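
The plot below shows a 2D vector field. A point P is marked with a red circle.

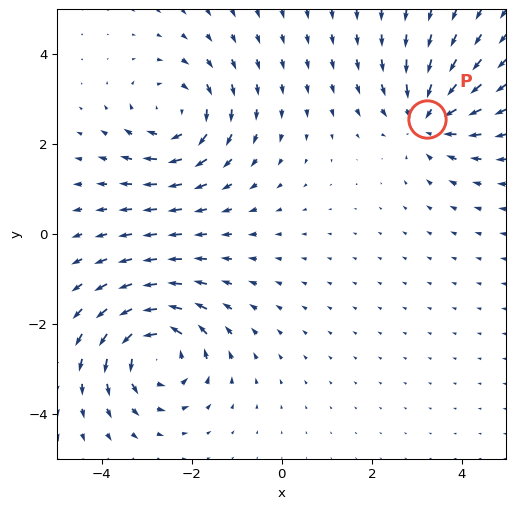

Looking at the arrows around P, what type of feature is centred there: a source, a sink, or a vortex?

At P (3.2, 2.6) the arrows converge inward. Divergence about -4, curl ≈0 — negative divergence with near-zero curl is a sink.

sink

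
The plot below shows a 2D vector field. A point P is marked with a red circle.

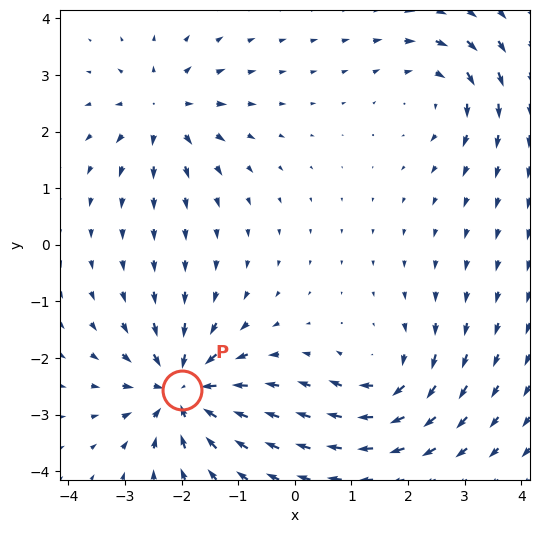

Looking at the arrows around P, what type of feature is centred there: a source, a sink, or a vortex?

At P (-2.0, -2.6) the arrows converge inward. Divergence about -6, curl ≈0 — negative divergence with near-zero curl is a sink.

sink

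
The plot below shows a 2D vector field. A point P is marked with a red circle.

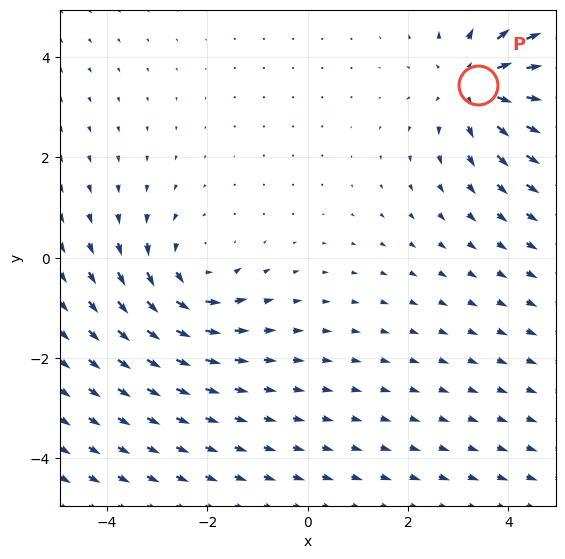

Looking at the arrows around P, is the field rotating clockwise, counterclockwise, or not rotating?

Near P at (3.4, 3.5) the arrows show no circulation. The curl there is ≈0.

not rotating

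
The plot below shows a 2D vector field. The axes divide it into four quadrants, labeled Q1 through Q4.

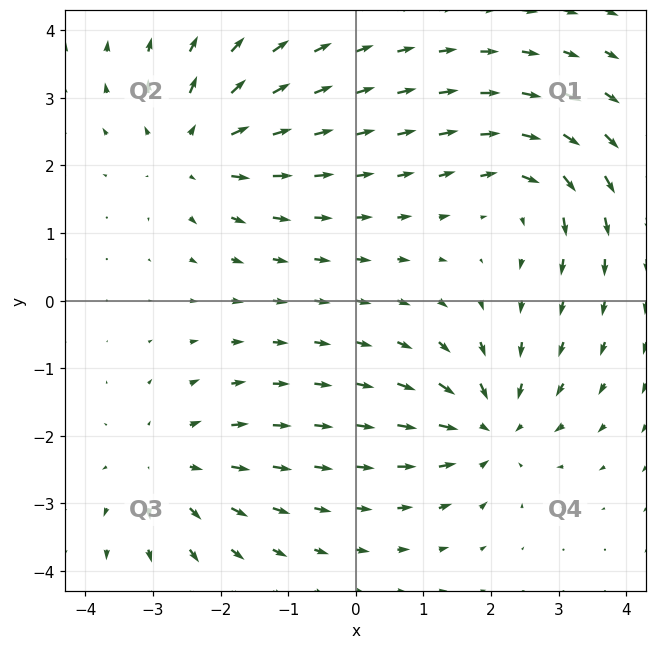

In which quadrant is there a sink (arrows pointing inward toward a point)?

The sink sits at approximately (2.0, -1.9), which lies in quadrant Q4. The divergence there is about -5, negative as expected for a sink.

Q4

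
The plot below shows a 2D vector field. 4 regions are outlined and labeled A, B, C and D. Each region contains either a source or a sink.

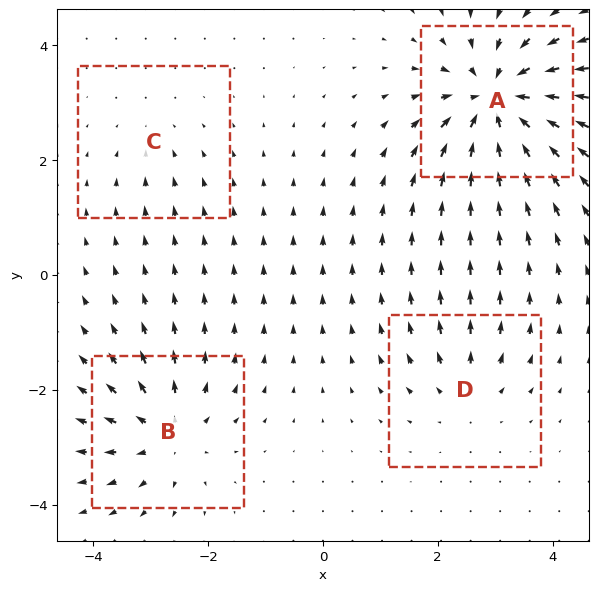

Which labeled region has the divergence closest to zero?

Divergence at each region's feature centre — A: about -8, B: about +5, C: about -2, D: about +4. Region C is closest to zero.

C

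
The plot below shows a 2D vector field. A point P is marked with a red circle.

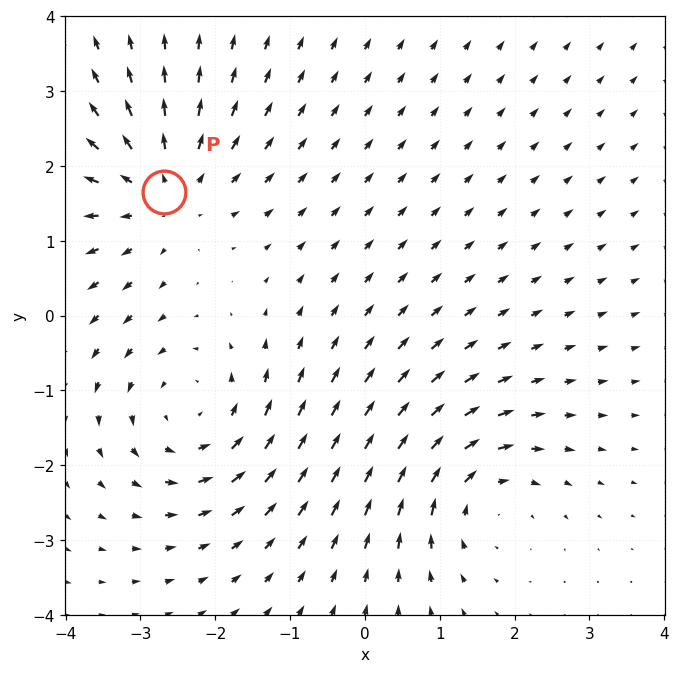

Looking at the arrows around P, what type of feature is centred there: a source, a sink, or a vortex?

At P (-2.7, 1.6) the arrows spread outward. Divergence about +4, curl ≈0 — positive divergence with near-zero curl is a source.

source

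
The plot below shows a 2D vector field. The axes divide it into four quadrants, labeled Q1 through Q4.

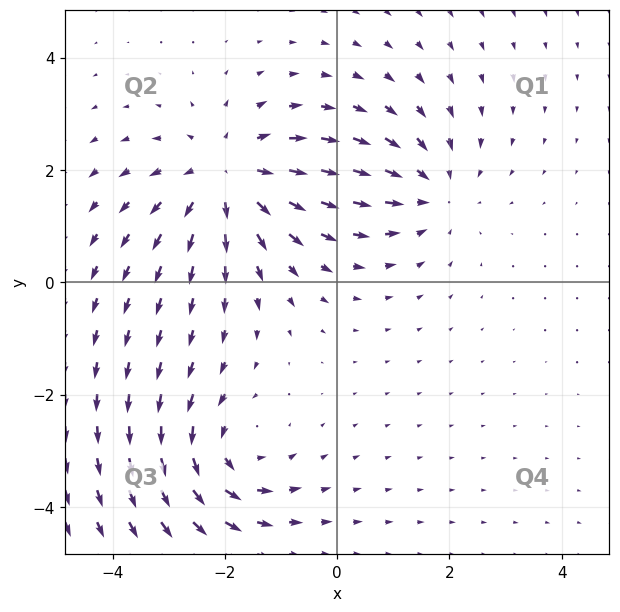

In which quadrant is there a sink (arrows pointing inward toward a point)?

Q1

The sink sits at approximately (1.7, 1.6), which lies in quadrant Q1. The divergence there is about -3, negative as expected for a sink.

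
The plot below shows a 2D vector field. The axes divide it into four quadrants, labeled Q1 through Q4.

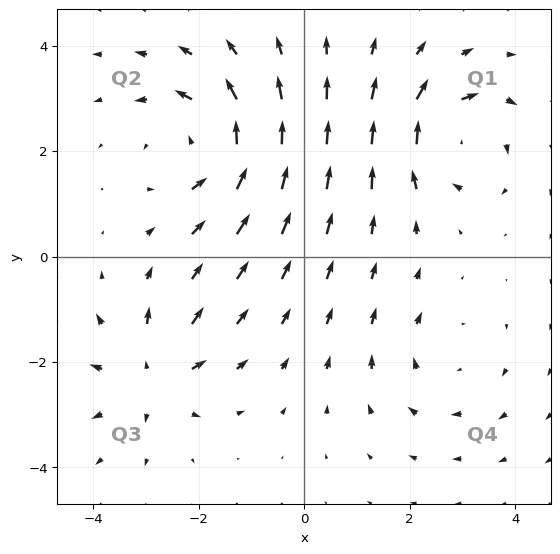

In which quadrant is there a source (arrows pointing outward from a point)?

The source sits at approximately (-2.9, -2.3), which lies in quadrant Q3. The divergence there is about +4, positive as expected for a source.

Q3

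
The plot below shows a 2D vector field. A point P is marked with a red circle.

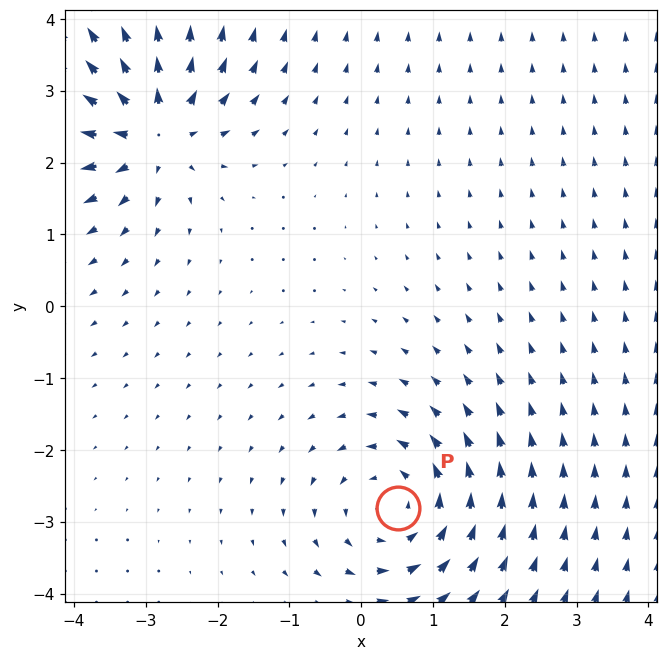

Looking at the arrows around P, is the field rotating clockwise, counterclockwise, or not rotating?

Near P at (0.5, -2.8) the arrows circulate counterclockwise. The curl (z-component) there is about +4; positive curl means counterclockwise rotation.

counterclockwise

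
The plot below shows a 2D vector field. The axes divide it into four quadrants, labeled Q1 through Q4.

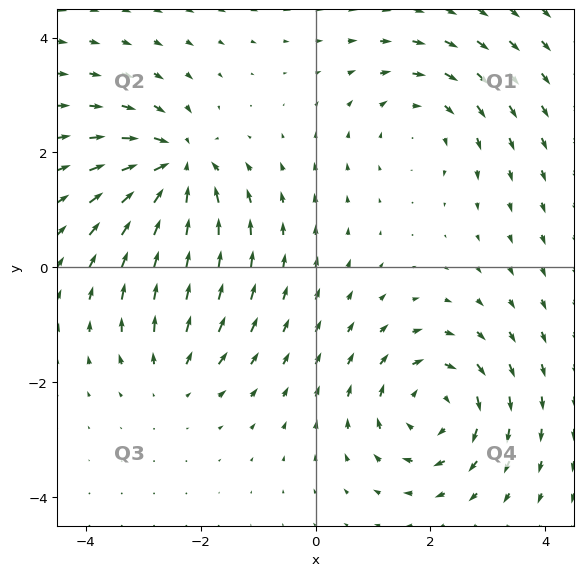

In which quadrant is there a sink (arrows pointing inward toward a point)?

The sink sits at approximately (-2.4, 1.7), which lies in quadrant Q2. The divergence there is about -7, negative as expected for a sink.

Q2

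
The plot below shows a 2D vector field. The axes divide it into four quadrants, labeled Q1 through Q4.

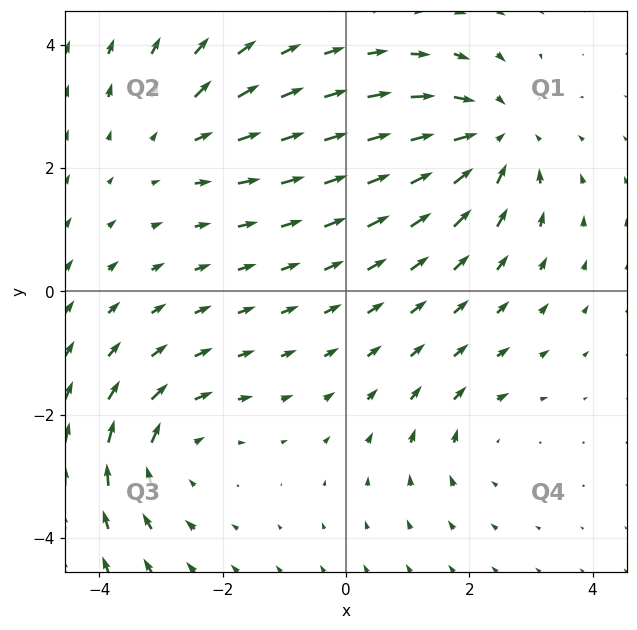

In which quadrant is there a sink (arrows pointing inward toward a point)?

The sink sits at approximately (2.4, 2.5), which lies in quadrant Q1. The divergence there is about -4, negative as expected for a sink.

Q1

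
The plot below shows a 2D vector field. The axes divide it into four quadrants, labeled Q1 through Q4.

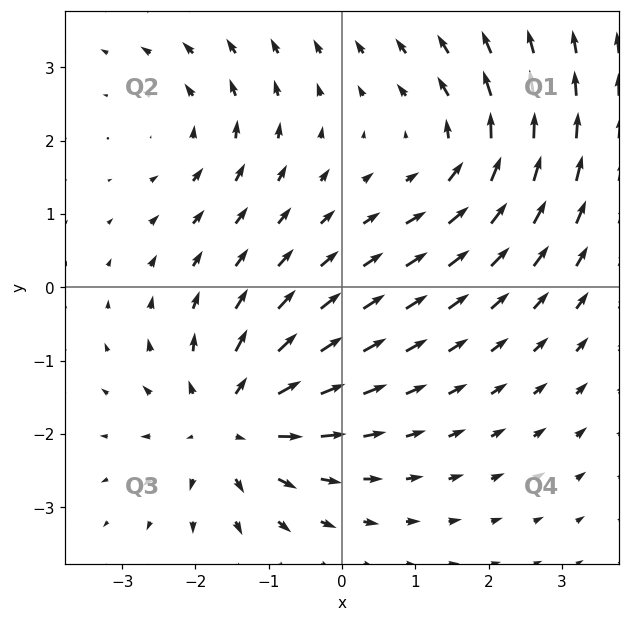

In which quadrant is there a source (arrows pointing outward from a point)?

The source sits at approximately (-1.5, -1.8), which lies in quadrant Q3. The divergence there is about +5, positive as expected for a source.

Q3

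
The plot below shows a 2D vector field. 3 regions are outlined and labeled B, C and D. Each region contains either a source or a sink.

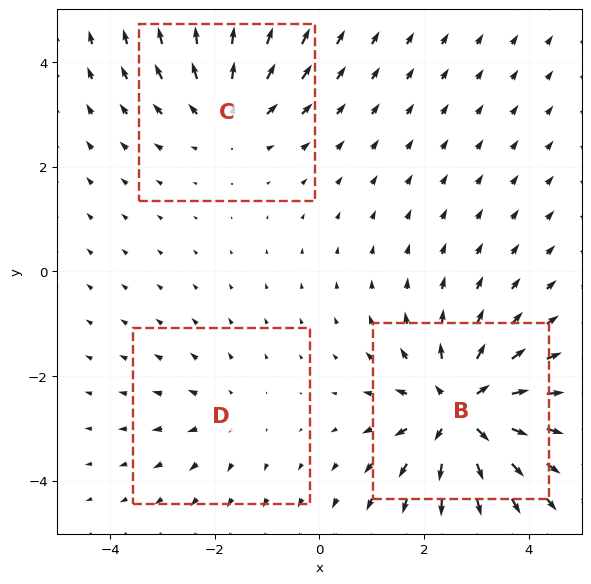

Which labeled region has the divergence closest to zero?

D

Divergence at each region's feature centre — B: about +6, C: about +3, D: about +2. Region D is closest to zero.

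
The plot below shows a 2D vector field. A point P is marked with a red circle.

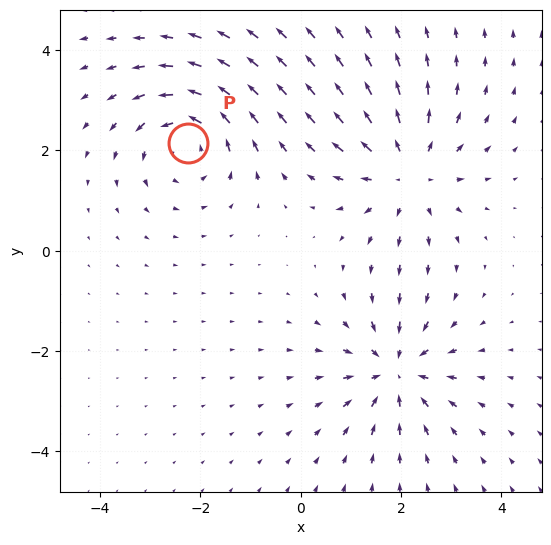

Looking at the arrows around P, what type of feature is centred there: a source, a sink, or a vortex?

At P (-2.2, 2.2) the arrows circulate counterclockwise. Divergence ≈0, curl about +5 — near-zero divergence with nonzero curl is a vortex.

vortex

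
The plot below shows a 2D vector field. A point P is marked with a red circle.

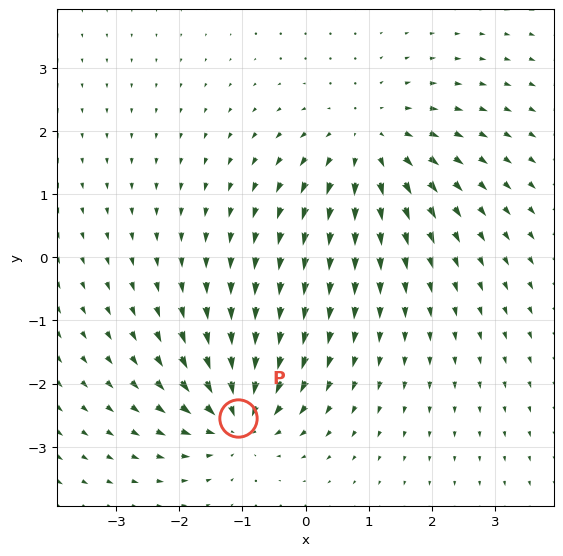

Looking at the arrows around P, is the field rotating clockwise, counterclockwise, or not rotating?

Near P at (-1.1, -2.5) the arrows show no circulation. The curl there is ≈0.

not rotating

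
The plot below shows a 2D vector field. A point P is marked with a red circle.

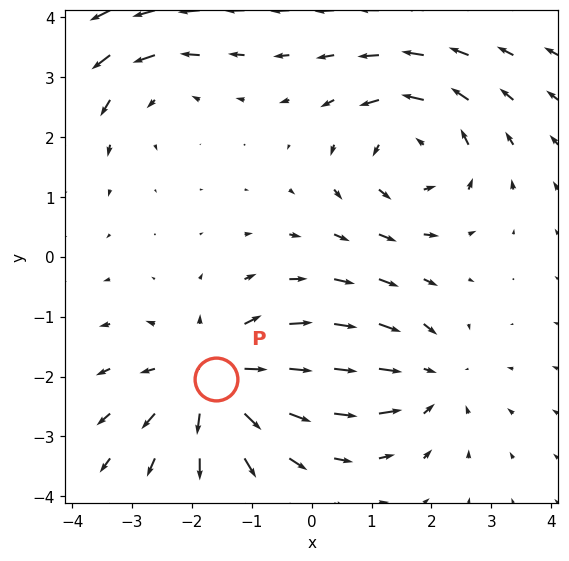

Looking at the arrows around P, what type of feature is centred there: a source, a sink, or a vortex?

At P (-1.6, -2.0) the arrows spread outward. Divergence about +5, curl ≈0 — positive divergence with near-zero curl is a source.

source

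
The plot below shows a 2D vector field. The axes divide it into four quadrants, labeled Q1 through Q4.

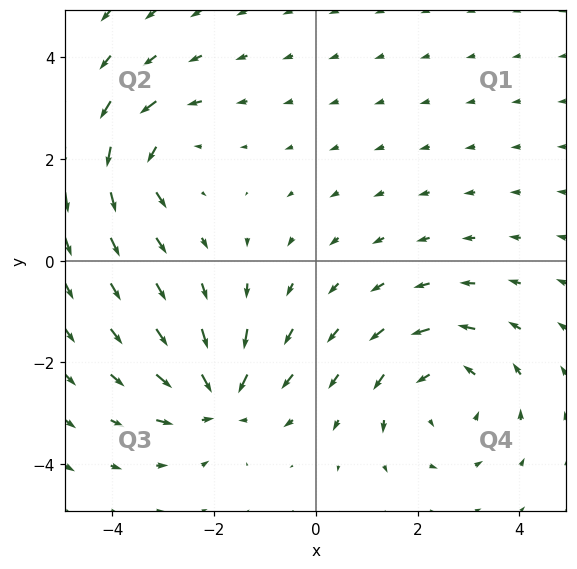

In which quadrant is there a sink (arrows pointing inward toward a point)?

Q3

The sink sits at approximately (-1.9, -2.7), which lies in quadrant Q3. The divergence there is about -6, negative as expected for a sink.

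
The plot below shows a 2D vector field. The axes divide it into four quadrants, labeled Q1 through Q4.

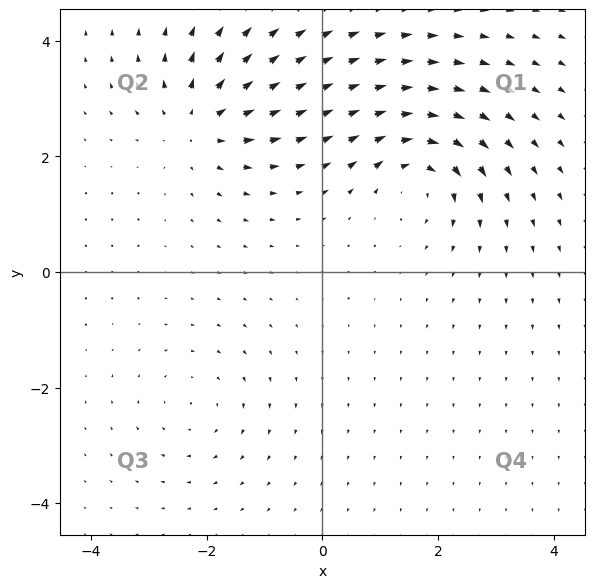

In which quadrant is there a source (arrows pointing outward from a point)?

The source sits at approximately (-2.1, 2.6), which lies in quadrant Q2. The divergence there is about +5, positive as expected for a source.

Q2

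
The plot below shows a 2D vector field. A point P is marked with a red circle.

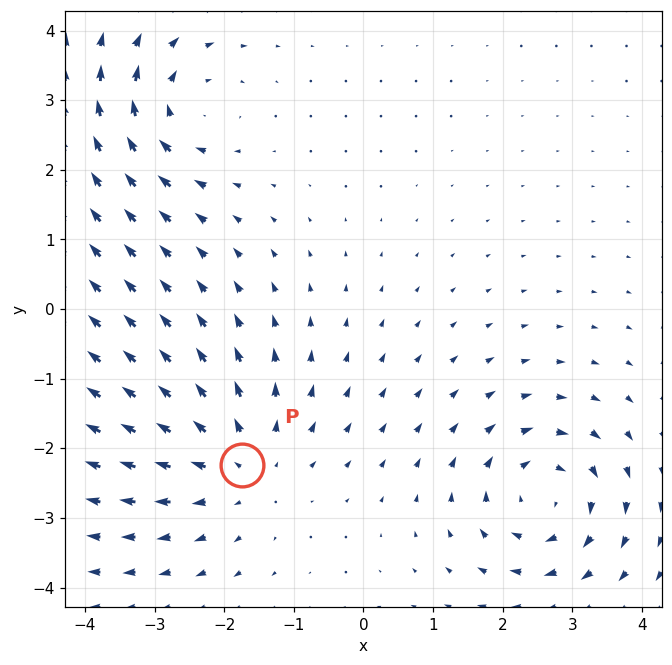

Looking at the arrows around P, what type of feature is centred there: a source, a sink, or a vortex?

At P (-1.7, -2.2) the arrows spread outward. Divergence about +4, curl ≈0 — positive divergence with near-zero curl is a source.

source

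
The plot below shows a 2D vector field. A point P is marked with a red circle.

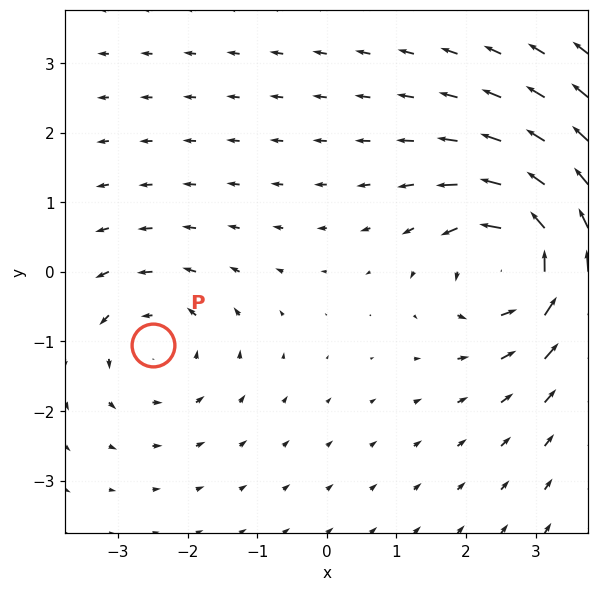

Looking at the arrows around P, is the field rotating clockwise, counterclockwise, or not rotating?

Near P at (-2.5, -1.1) the arrows circulate counterclockwise. The curl (z-component) there is about +3; positive curl means counterclockwise rotation.

counterclockwise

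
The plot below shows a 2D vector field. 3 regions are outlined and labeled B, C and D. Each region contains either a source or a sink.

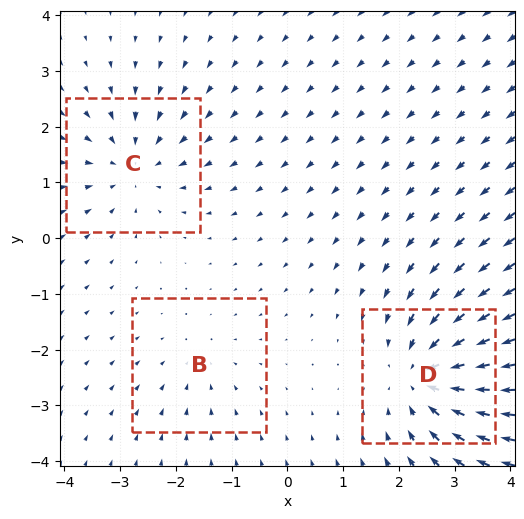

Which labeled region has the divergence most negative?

Divergence at each region's feature centre — B: about -2, C: about -3, D: about -5. Region D is most negative.

D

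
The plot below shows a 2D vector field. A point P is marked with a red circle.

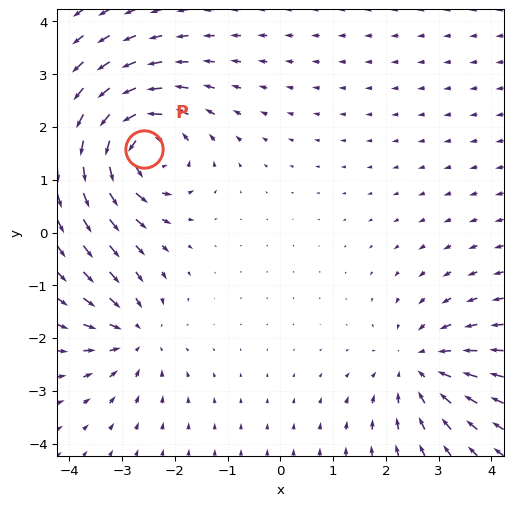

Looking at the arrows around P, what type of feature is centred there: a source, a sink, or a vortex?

vortex

At P (-2.6, 1.6) the arrows circulate counterclockwise. Divergence ≈0, curl about +6 — near-zero divergence with nonzero curl is a vortex.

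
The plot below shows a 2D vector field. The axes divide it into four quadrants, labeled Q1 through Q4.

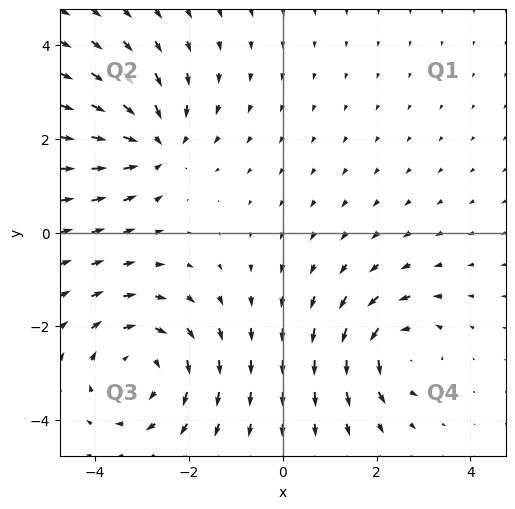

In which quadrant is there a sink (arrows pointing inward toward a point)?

Q2

The sink sits at approximately (-2.7, 1.9), which lies in quadrant Q2. The divergence there is about -3, negative as expected for a sink.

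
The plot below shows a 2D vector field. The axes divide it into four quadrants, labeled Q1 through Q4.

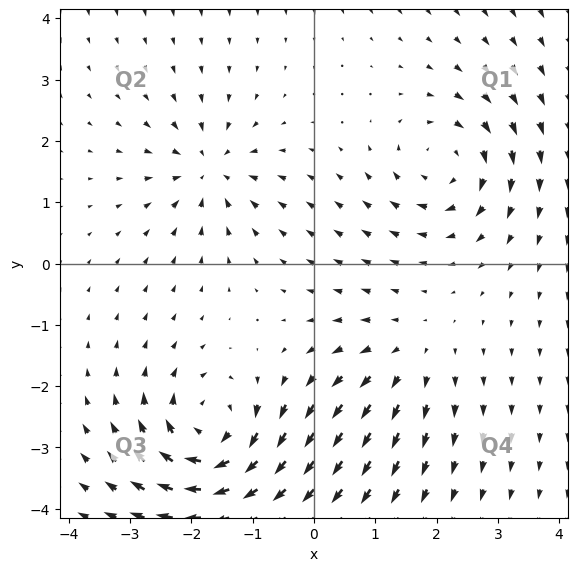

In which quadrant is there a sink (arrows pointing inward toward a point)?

Q2

The sink sits at approximately (-1.7, 1.5), which lies in quadrant Q2. The divergence there is about -4, negative as expected for a sink.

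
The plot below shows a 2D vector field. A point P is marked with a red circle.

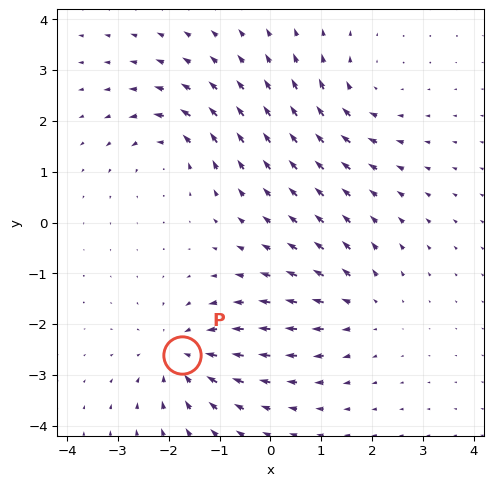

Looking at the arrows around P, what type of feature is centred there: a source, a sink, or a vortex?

At P (-1.7, -2.6) the arrows converge inward. Divergence about -5, curl ≈0 — negative divergence with near-zero curl is a sink.

sink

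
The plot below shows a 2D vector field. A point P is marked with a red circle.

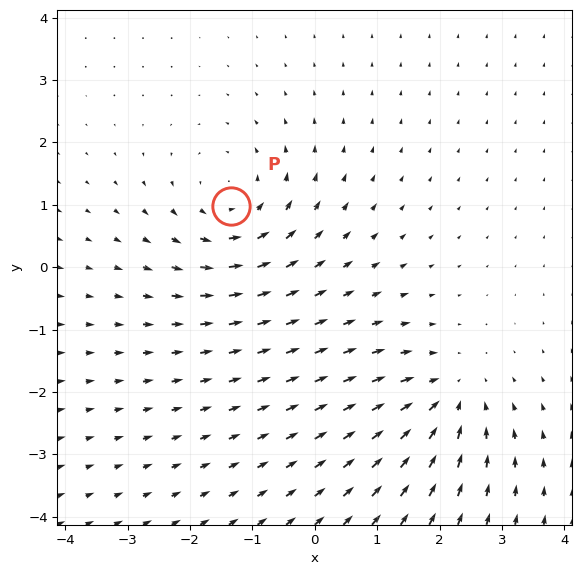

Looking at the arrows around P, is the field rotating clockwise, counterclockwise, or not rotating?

Near P at (-1.3, 1.0) the arrows circulate counterclockwise. The curl (z-component) there is about +3; positive curl means counterclockwise rotation.

counterclockwise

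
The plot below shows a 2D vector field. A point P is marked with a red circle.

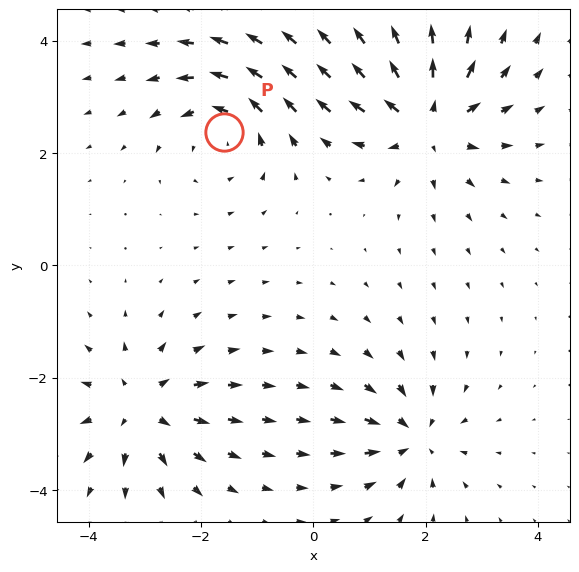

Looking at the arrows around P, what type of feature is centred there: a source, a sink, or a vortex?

At P (-1.6, 2.4) the arrows circulate counterclockwise. Divergence ≈0, curl about +5 — near-zero divergence with nonzero curl is a vortex.

vortex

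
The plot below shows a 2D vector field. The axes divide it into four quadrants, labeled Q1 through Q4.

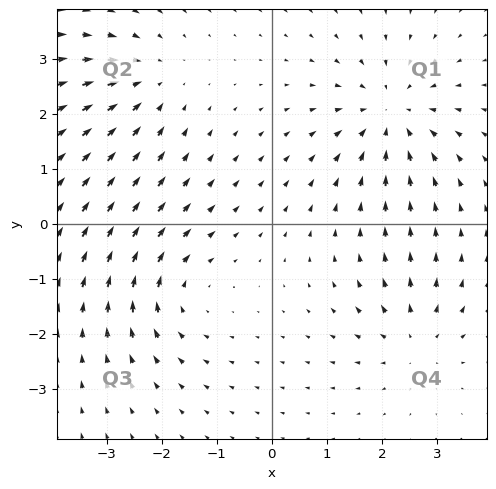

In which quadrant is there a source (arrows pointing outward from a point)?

Q4

The source sits at approximately (2.6, -2.1), which lies in quadrant Q4. The divergence there is about +3, positive as expected for a source.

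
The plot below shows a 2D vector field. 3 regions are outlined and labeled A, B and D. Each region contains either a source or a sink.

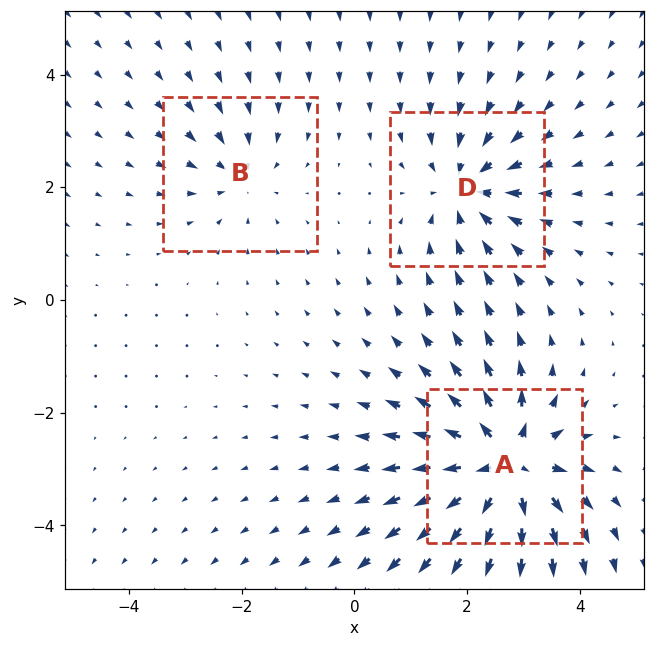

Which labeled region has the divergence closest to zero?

Divergence at each region's feature centre — A: about +6, B: about -3, D: about -4. Region B is closest to zero.

B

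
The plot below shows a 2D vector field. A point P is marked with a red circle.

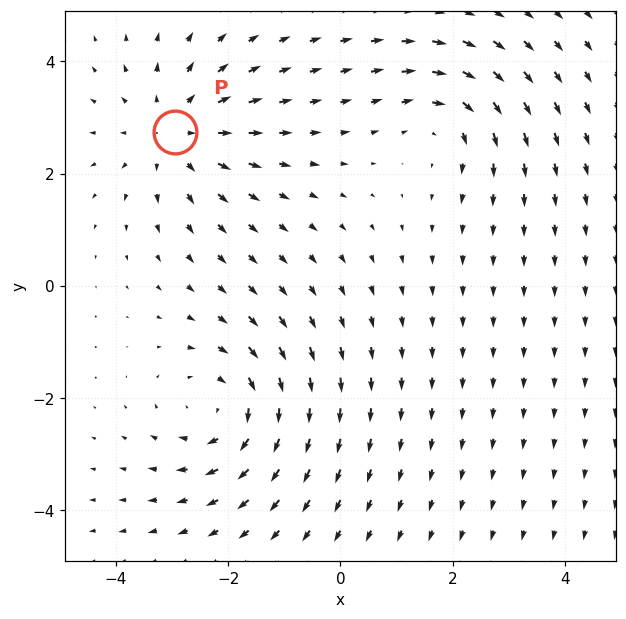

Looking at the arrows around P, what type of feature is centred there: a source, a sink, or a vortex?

At P (-2.9, 2.7) the arrows spread outward. Divergence about +4, curl ≈0 — positive divergence with near-zero curl is a source.

source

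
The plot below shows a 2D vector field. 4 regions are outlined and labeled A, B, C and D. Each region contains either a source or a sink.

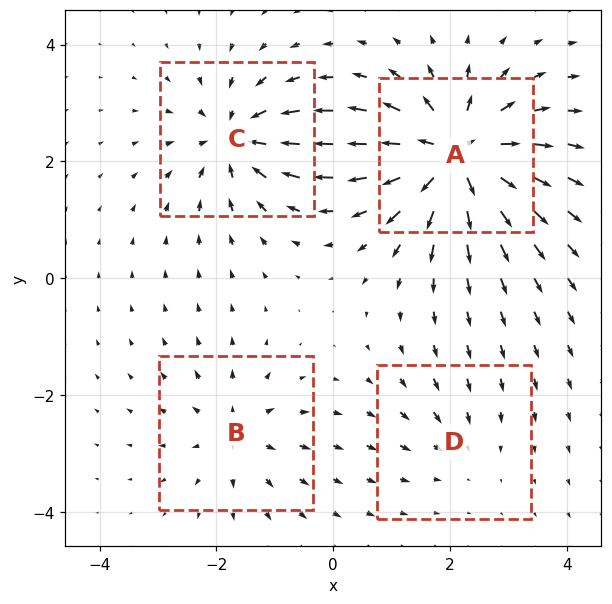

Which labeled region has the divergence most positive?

Divergence at each region's feature centre — A: about +9, B: about +4, C: about -6, D: about -2. Region A is most positive.

A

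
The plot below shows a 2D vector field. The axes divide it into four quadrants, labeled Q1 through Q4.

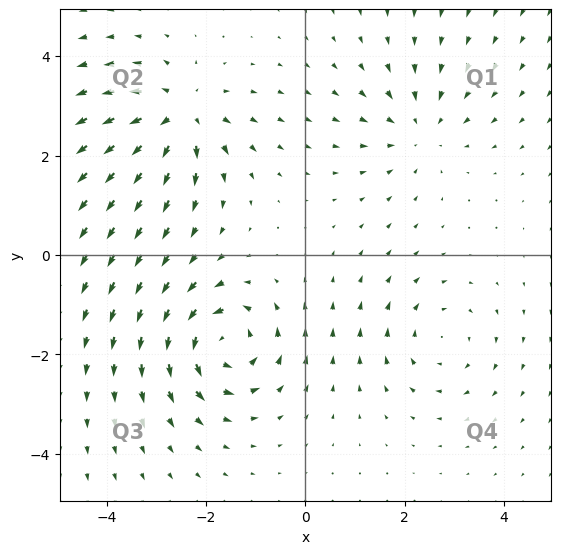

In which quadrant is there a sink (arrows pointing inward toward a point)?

Q1

The sink sits at approximately (2.3, 2.5), which lies in quadrant Q1. The divergence there is about -3, negative as expected for a sink.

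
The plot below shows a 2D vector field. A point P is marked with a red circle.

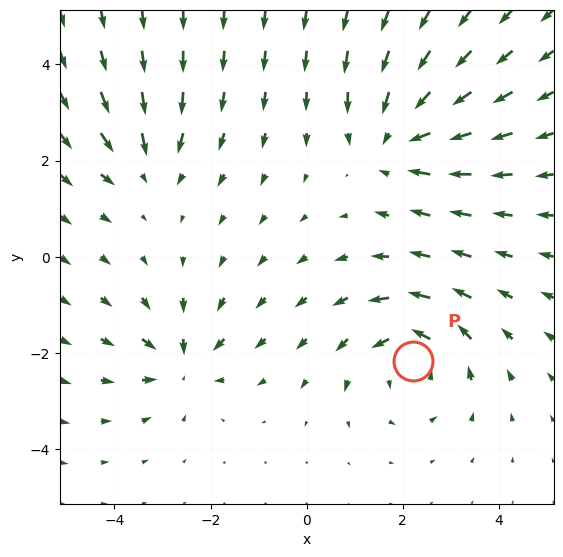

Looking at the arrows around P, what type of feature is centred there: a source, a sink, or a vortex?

vortex

At P (2.2, -2.2) the arrows circulate counterclockwise. Divergence ≈0, curl about +4 — near-zero divergence with nonzero curl is a vortex.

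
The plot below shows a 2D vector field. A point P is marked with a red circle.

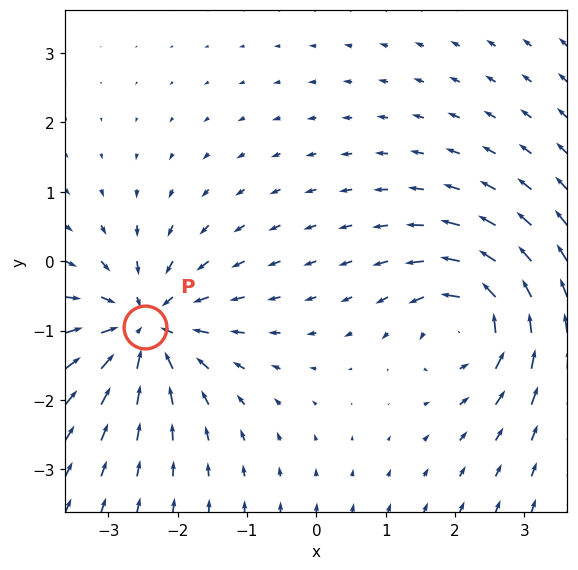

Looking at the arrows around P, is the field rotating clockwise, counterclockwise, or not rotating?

not rotating

Near P at (-2.5, -0.9) the arrows show no circulation. The curl there is ≈0.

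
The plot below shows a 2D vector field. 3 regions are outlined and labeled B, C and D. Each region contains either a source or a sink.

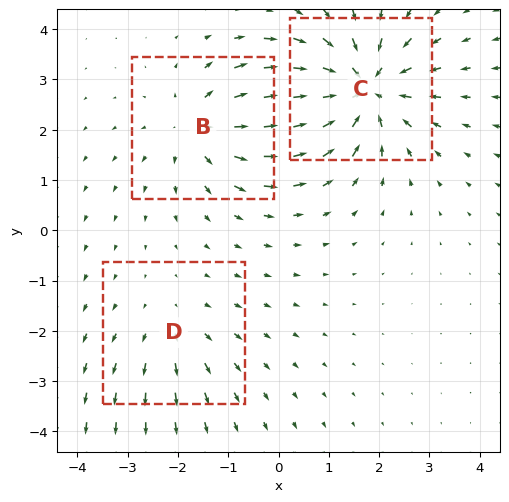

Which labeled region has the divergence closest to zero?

Divergence at each region's feature centre — B: about +3, C: about -5, D: about +2. Region D is closest to zero.

D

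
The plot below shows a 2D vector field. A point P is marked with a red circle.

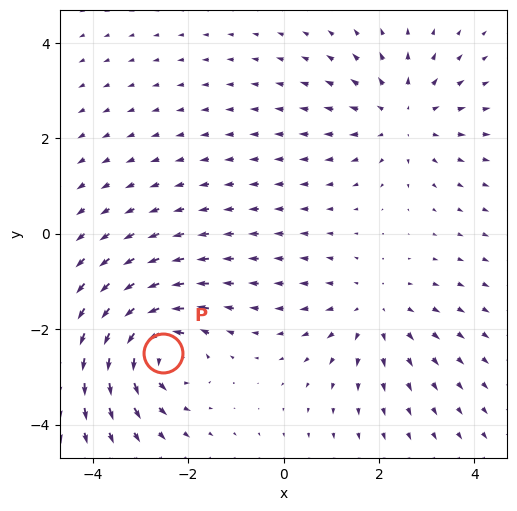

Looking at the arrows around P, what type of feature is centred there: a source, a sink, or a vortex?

vortex

At P (-2.5, -2.5) the arrows circulate counterclockwise. Divergence ≈0, curl about +5 — near-zero divergence with nonzero curl is a vortex.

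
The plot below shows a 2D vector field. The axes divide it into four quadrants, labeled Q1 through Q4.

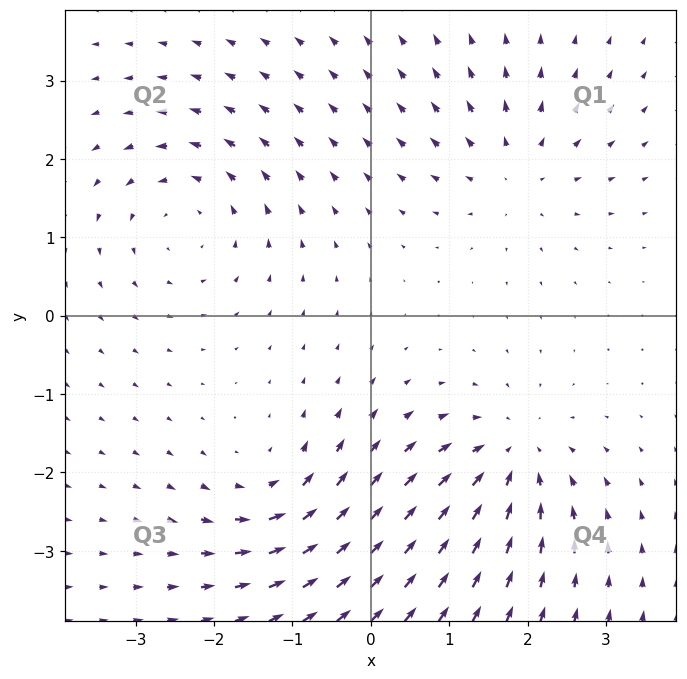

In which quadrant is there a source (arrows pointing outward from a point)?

Q1

The source sits at approximately (1.8, 1.8), which lies in quadrant Q1. The divergence there is about +4, positive as expected for a source.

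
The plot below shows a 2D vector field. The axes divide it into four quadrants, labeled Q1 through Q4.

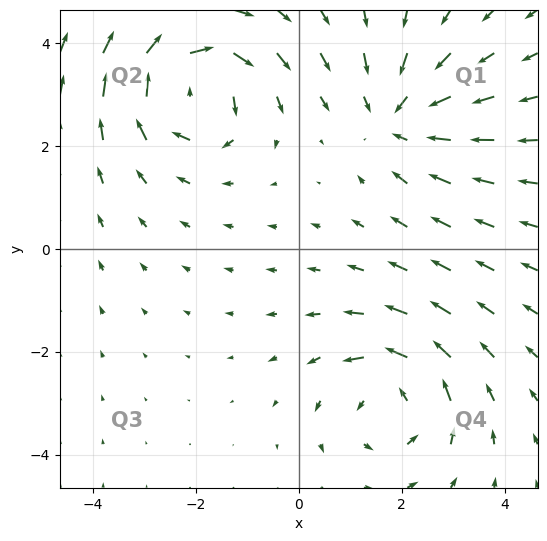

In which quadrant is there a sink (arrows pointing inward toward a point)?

The sink sits at approximately (1.9, 2.6), which lies in quadrant Q1. The divergence there is about -3, negative as expected for a sink.

Q1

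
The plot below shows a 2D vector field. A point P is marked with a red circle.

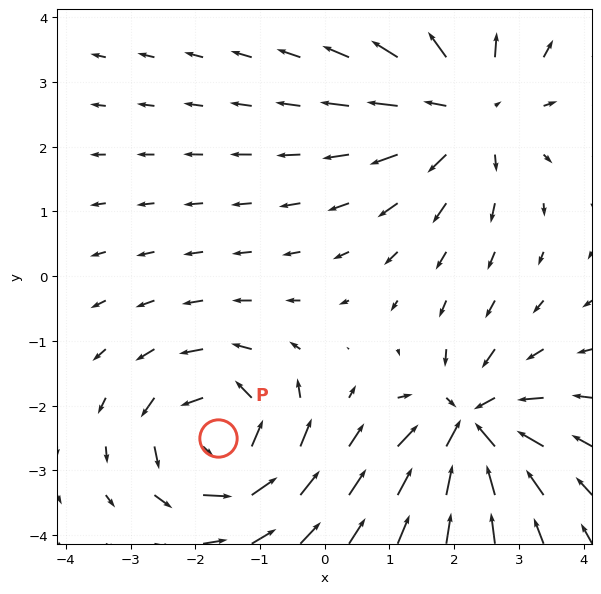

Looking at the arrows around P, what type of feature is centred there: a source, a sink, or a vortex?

At P (-1.6, -2.5) the arrows circulate counterclockwise. Divergence ≈0, curl about +5 — near-zero divergence with nonzero curl is a vortex.

vortex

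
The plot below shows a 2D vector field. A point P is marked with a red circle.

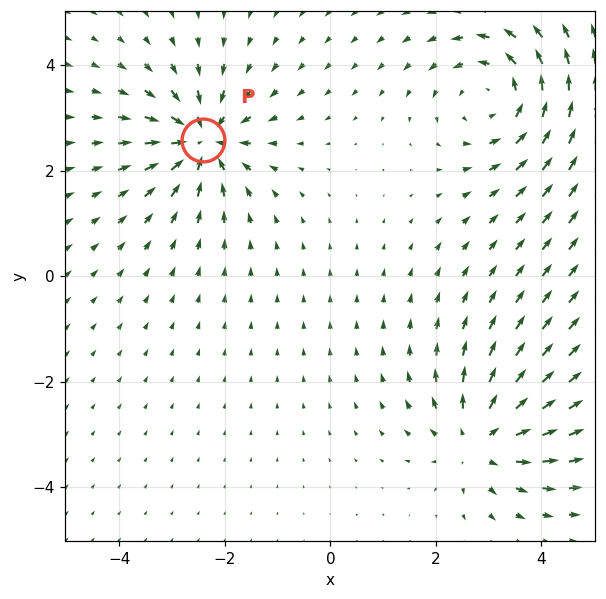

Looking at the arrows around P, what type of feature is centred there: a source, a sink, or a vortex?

sink

At P (-2.4, 2.6) the arrows converge inward. Divergence about -5, curl ≈0 — negative divergence with near-zero curl is a sink.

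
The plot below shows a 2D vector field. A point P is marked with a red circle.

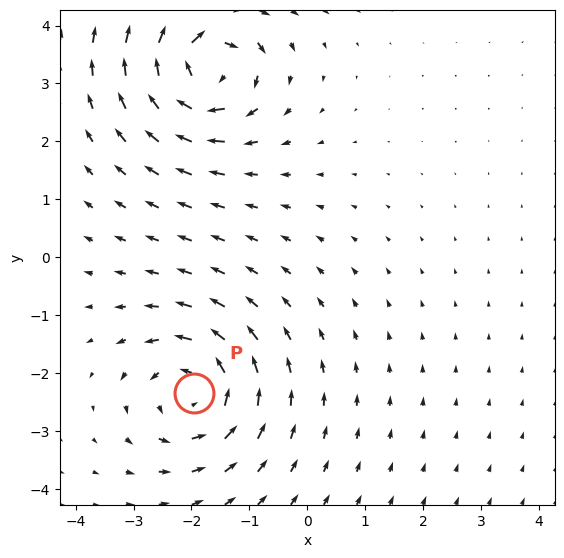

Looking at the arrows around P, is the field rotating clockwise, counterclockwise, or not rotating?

counterclockwise

Near P at (-2.0, -2.3) the arrows circulate counterclockwise. The curl (z-component) there is about +4; positive curl means counterclockwise rotation.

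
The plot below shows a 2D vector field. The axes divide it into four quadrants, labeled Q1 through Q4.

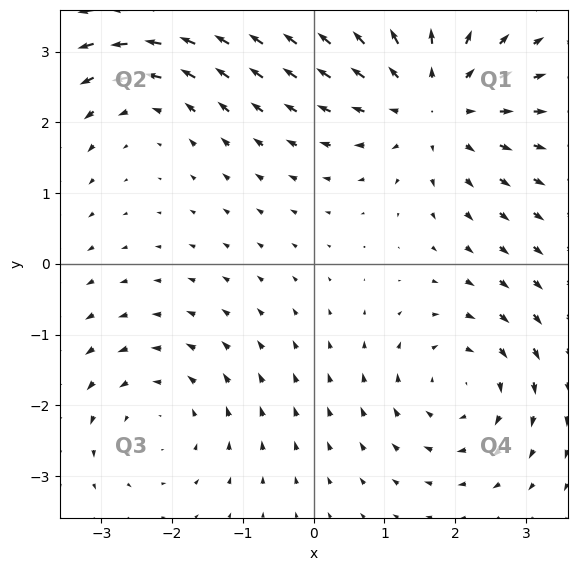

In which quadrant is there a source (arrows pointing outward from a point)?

The source sits at approximately (1.7, 2.3), which lies in quadrant Q1. The divergence there is about +4, positive as expected for a source.

Q1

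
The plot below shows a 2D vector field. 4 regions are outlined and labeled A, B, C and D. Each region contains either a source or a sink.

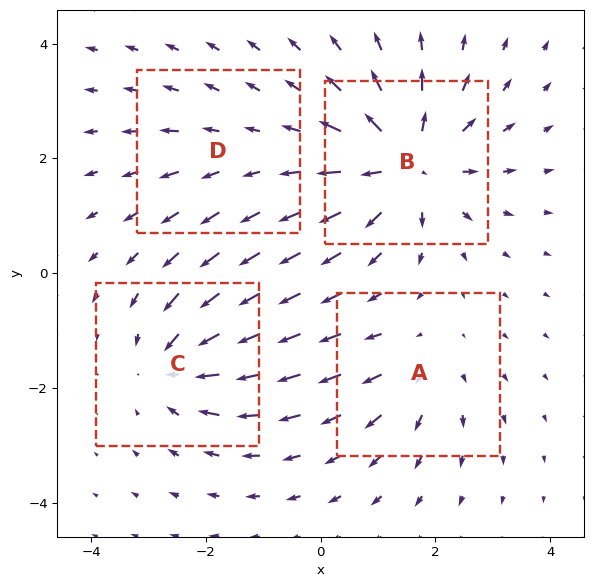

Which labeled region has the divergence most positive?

B

Divergence at each region's feature centre — A: about +4, B: about +8, C: about -5, D: about +2. Region B is most positive.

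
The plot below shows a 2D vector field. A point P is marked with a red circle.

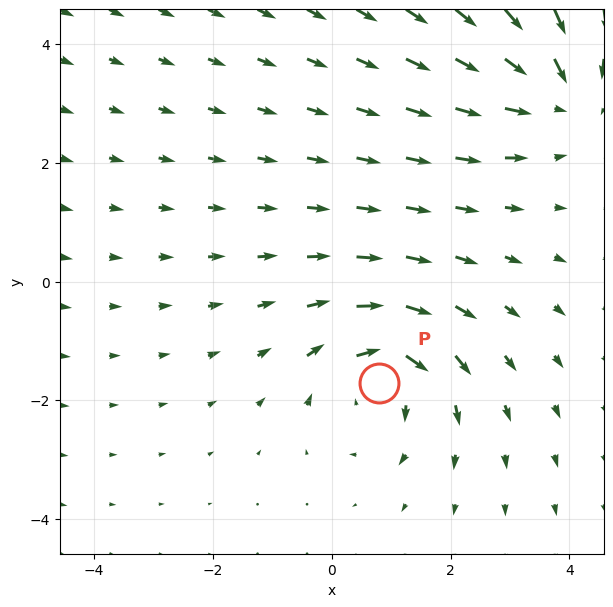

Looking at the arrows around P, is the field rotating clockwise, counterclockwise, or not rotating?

Near P at (0.8, -1.7) the arrows circulate clockwise. The curl (z-component) there is about -4; negative curl means clockwise rotation.

clockwise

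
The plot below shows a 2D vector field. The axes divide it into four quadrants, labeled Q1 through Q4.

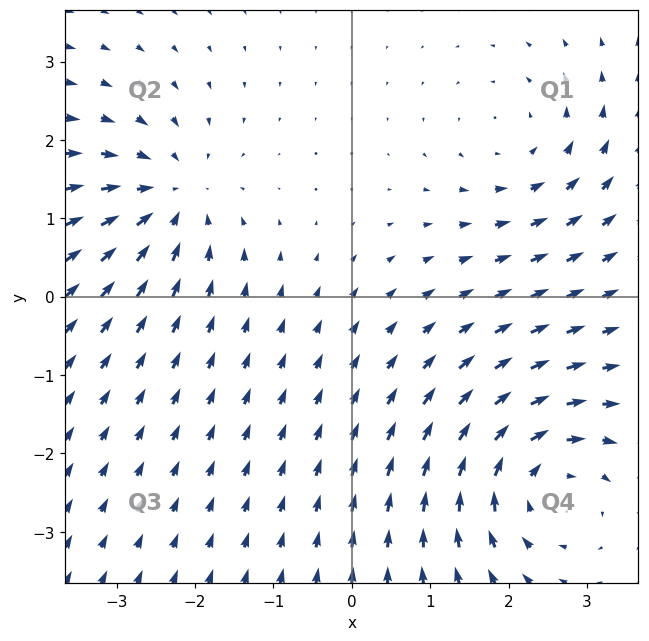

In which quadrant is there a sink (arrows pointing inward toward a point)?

Q2

The sink sits at approximately (-2.3, 1.3), which lies in quadrant Q2. The divergence there is about -3, negative as expected for a sink.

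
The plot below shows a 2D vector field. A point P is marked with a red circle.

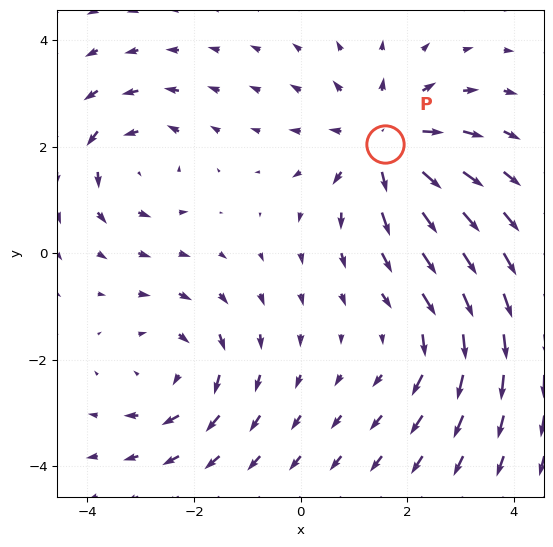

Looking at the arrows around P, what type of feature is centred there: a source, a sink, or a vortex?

At P (1.6, 2.0) the arrows spread outward. Divergence about +4, curl ≈0 — positive divergence with near-zero curl is a source.

source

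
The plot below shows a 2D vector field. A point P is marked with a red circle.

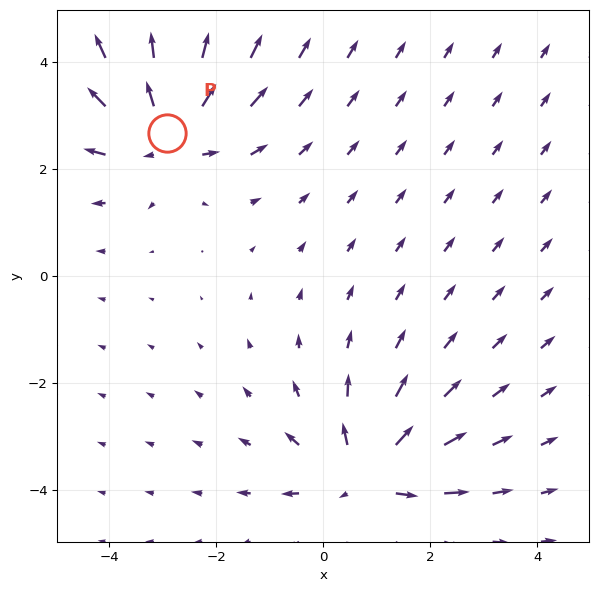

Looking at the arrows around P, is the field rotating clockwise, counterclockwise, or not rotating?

not rotating

Near P at (-2.9, 2.7) the arrows show no circulation. The curl there is ≈0.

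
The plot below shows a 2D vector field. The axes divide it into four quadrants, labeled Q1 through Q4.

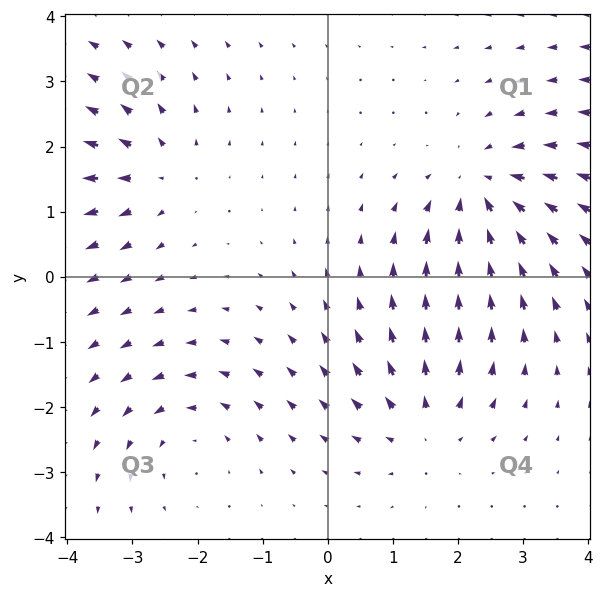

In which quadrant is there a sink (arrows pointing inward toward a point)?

Q1

The sink sits at approximately (2.4, 1.3), which lies in quadrant Q1. The divergence there is about -5, negative as expected for a sink.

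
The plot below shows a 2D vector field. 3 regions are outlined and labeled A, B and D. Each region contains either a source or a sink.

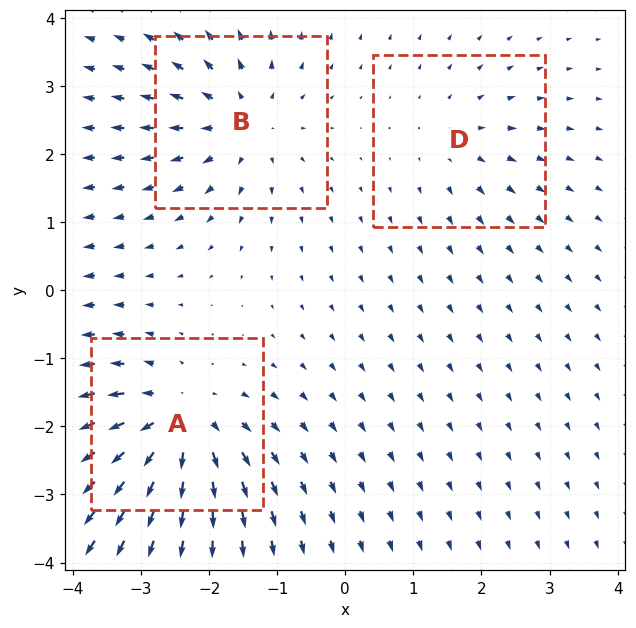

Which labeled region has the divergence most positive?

Divergence at each region's feature centre — A: about +5, B: about +4, D: about +2. Region A is most positive.

A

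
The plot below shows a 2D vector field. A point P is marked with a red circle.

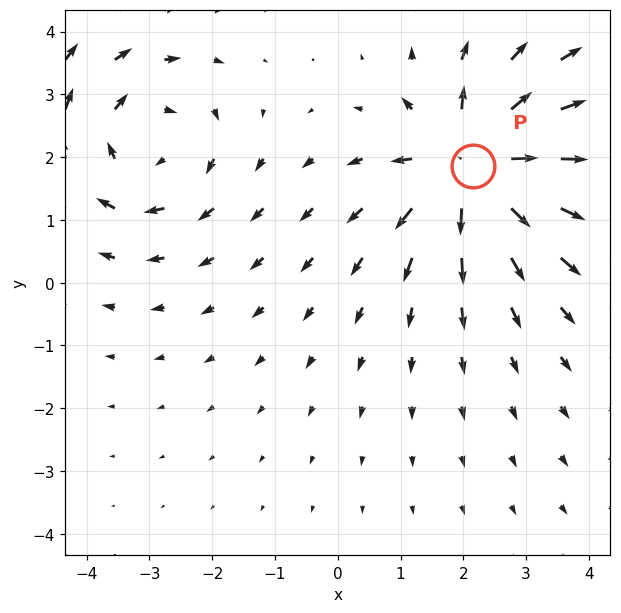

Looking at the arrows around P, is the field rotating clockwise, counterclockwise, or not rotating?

Near P at (2.2, 1.9) the arrows show no circulation. The curl there is ≈0.

not rotating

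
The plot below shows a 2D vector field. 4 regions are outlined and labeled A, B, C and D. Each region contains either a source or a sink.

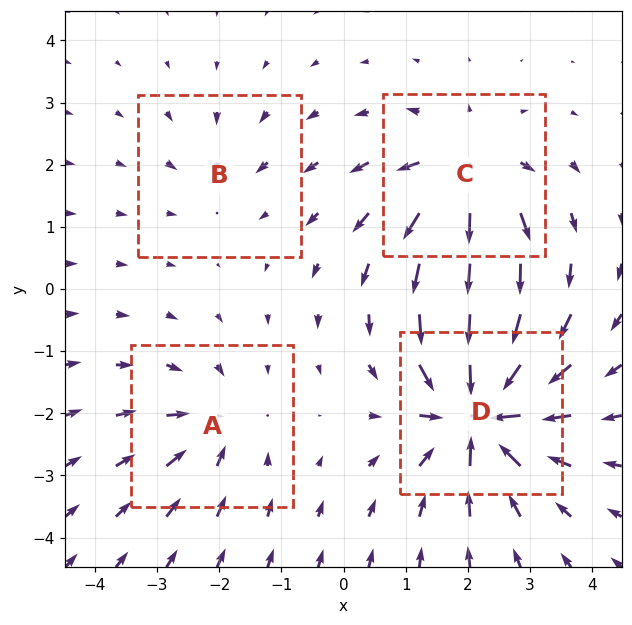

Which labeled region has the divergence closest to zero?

B

Divergence at each region's feature centre — A: about -4, B: about -2, C: about +6, D: about -9. Region B is closest to zero.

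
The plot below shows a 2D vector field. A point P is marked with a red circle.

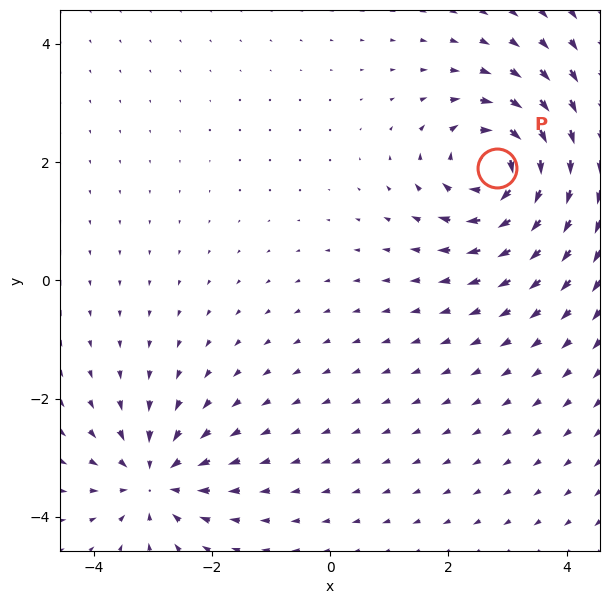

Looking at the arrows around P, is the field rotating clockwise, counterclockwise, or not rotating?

Near P at (2.8, 1.9) the arrows circulate clockwise. The curl (z-component) there is about -6; negative curl means clockwise rotation.

clockwise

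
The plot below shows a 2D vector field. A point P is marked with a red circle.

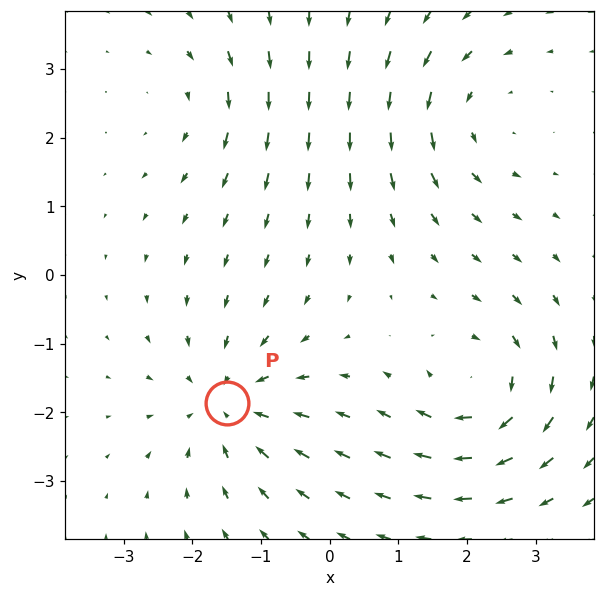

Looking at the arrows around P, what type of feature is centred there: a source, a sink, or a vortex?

At P (-1.5, -1.9) the arrows converge inward. Divergence about -4, curl ≈0 — negative divergence with near-zero curl is a sink.

sink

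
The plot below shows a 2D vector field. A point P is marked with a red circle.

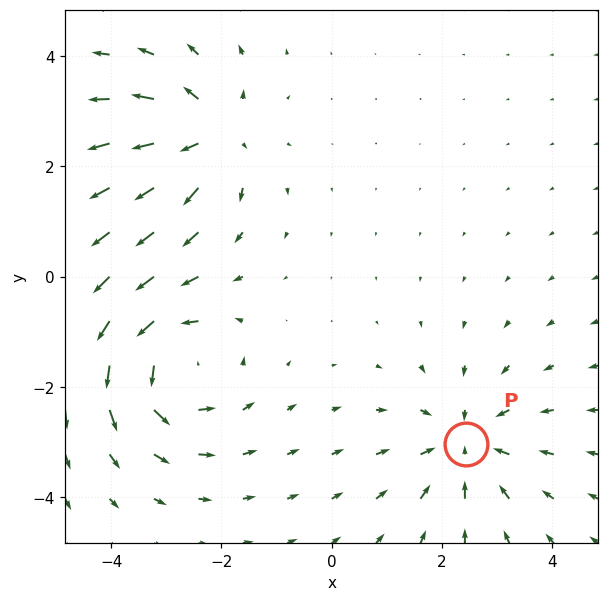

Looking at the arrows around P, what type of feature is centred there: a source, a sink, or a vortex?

sink

At P (2.4, -3.0) the arrows converge inward. Divergence about -4, curl ≈0 — negative divergence with near-zero curl is a sink.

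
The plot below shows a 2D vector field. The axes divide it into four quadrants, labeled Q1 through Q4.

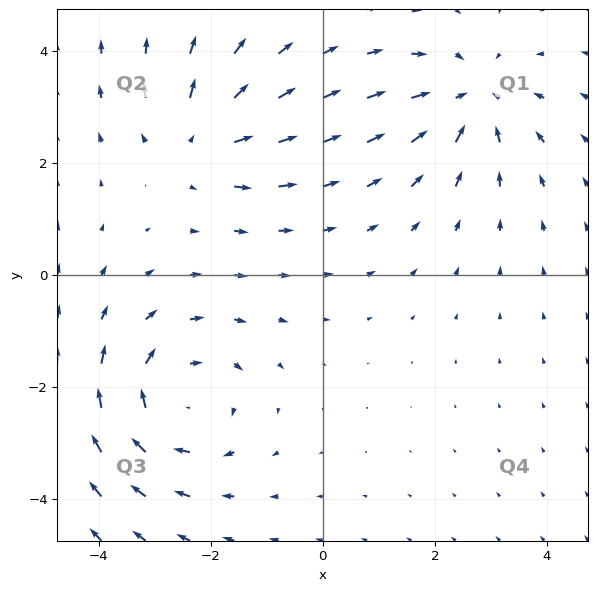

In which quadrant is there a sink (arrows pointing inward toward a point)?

Q1

The sink sits at approximately (2.7, 3.1), which lies in quadrant Q1. The divergence there is about -4, negative as expected for a sink.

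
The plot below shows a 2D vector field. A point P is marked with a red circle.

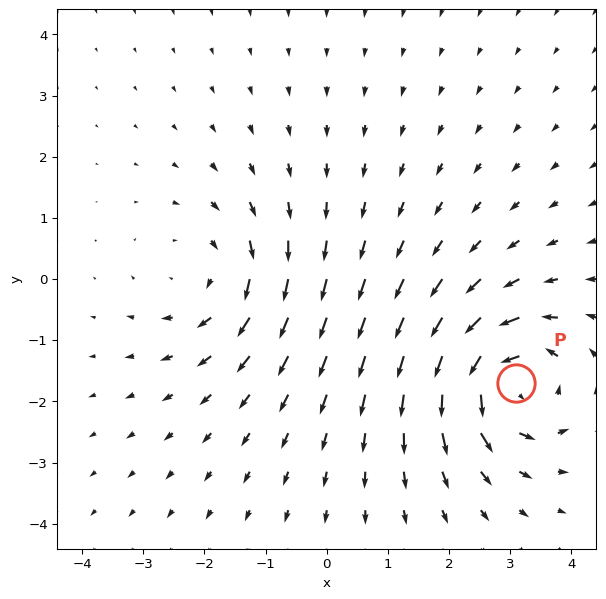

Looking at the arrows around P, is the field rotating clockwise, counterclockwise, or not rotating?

Near P at (3.1, -1.7) the arrows circulate counterclockwise. The curl (z-component) there is about +5; positive curl means counterclockwise rotation.

counterclockwise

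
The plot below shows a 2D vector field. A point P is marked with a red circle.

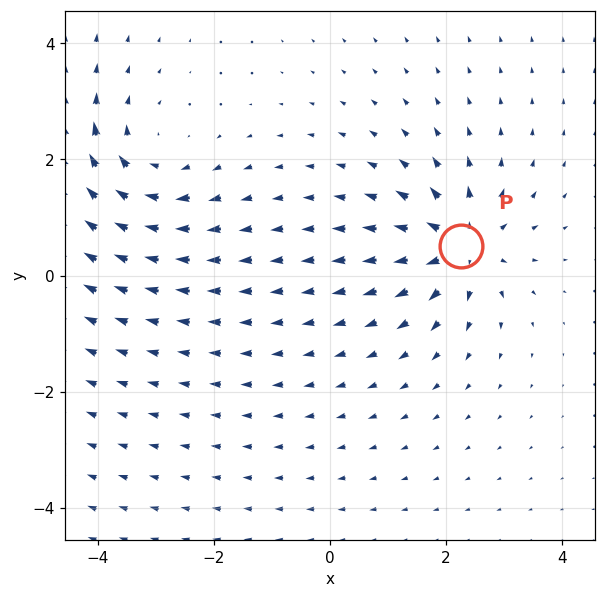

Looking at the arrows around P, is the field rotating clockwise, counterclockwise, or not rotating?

not rotating

Near P at (2.3, 0.5) the arrows show no circulation. The curl there is ≈0.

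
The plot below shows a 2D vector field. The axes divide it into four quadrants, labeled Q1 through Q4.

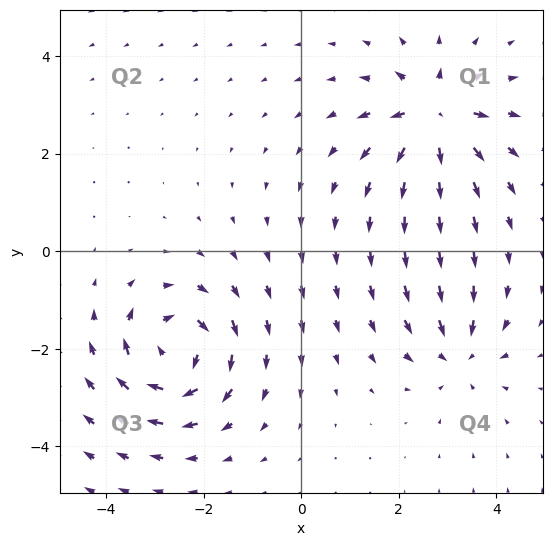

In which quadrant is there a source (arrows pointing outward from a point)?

The source sits at approximately (2.7, 2.8), which lies in quadrant Q1. The divergence there is about +5, positive as expected for a source.

Q1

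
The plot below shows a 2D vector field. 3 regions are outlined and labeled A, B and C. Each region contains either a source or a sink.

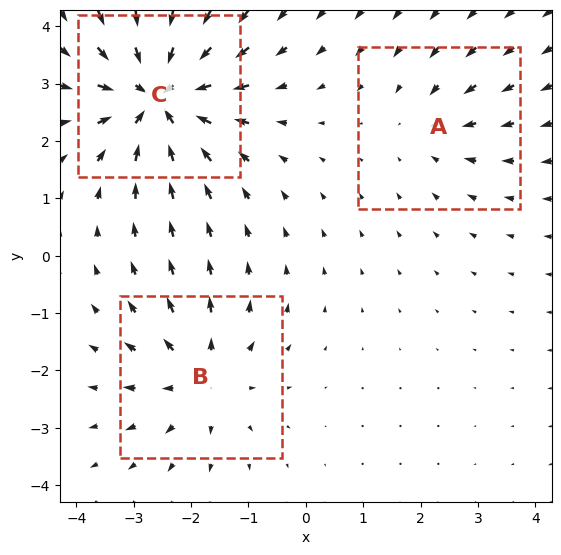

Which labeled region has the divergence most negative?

Divergence at each region's feature centre — A: about -2, B: about +3, C: about -6. Region C is most negative.

C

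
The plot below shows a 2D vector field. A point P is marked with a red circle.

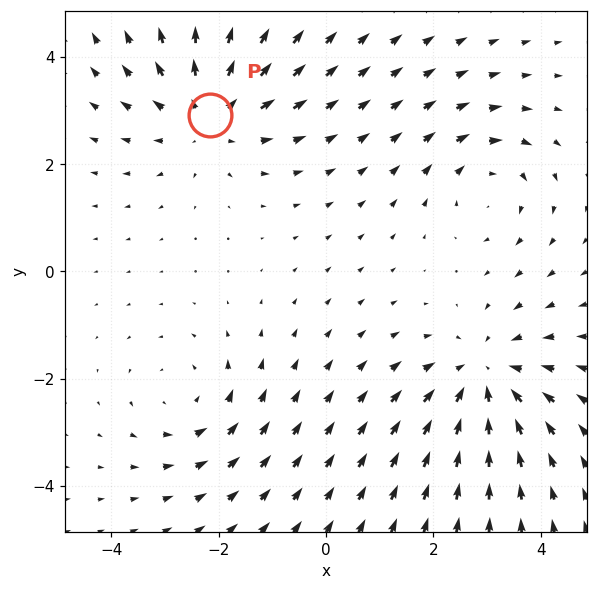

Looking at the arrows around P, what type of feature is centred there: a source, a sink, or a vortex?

source

At P (-2.2, 2.9) the arrows spread outward. Divergence about +4, curl ≈0 — positive divergence with near-zero curl is a source.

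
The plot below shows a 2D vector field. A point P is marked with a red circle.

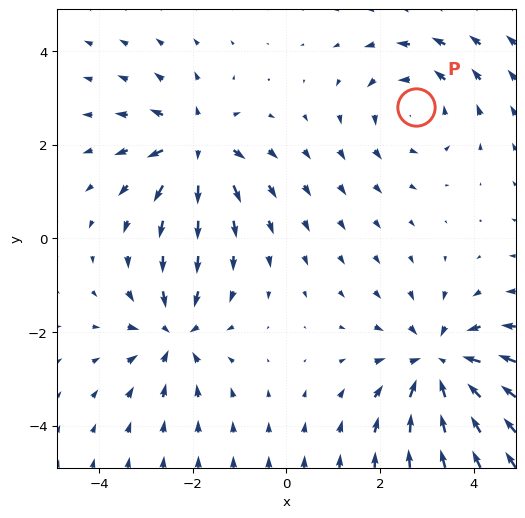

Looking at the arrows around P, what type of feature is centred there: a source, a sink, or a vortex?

At P (2.8, 2.8) the arrows circulate counterclockwise. Divergence ≈0, curl about +3 — near-zero divergence with nonzero curl is a vortex.

vortex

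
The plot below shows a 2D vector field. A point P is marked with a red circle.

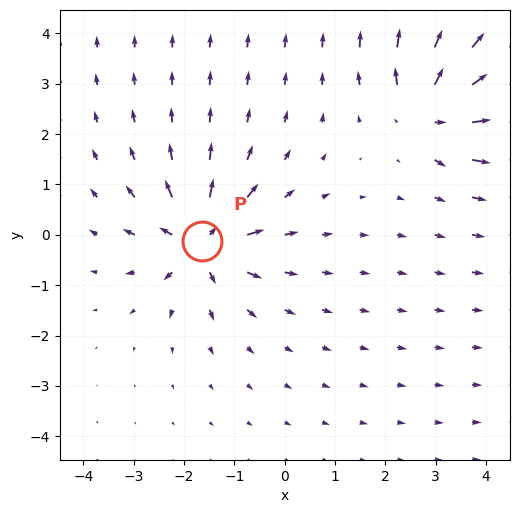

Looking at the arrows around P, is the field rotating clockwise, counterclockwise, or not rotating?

Near P at (-1.6, -0.1) the arrows show no circulation. The curl there is ≈0.

not rotating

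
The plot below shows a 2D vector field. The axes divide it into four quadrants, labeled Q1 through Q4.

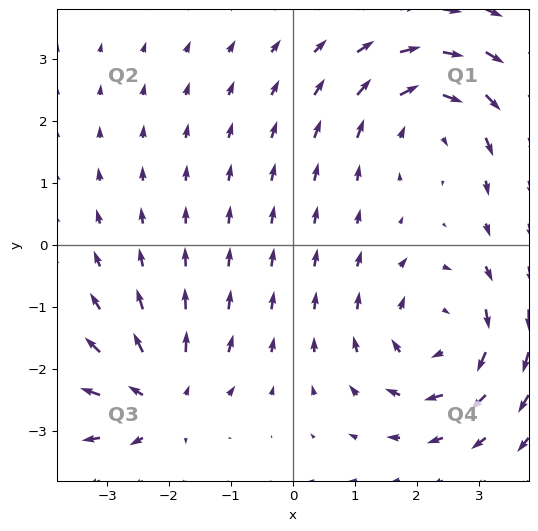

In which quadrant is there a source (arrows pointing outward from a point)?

Q3

The source sits at approximately (-2.1, -2.5), which lies in quadrant Q3. The divergence there is about +5, positive as expected for a source.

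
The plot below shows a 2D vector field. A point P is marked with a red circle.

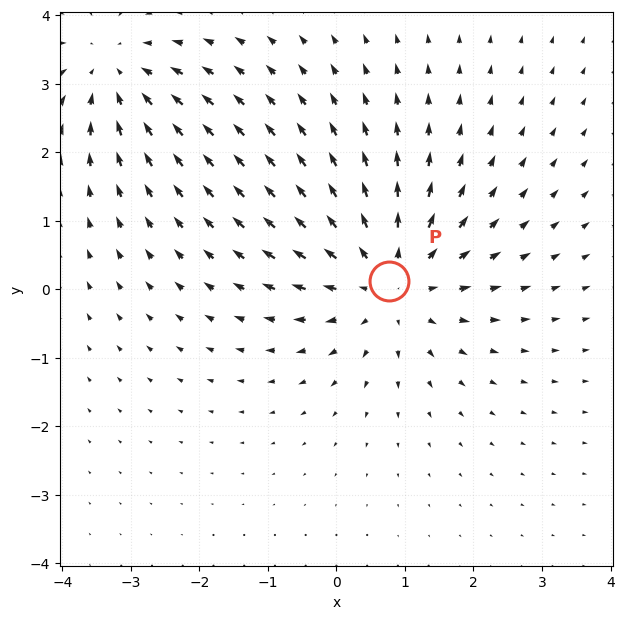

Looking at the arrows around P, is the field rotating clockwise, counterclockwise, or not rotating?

Near P at (0.8, 0.1) the arrows show no circulation. The curl there is ≈0.

not rotating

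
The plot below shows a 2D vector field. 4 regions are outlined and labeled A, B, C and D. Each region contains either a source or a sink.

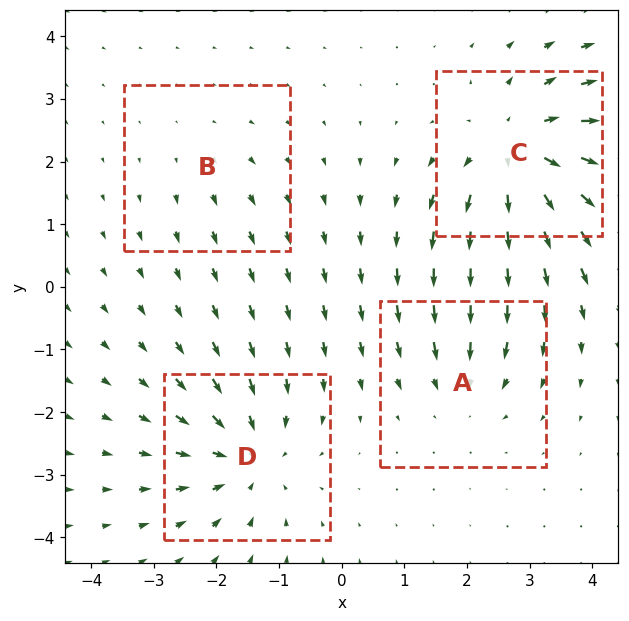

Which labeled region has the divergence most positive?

Divergence at each region's feature centre — A: about -3, B: about +2, C: about +6, D: about -5. Region C is most positive.

C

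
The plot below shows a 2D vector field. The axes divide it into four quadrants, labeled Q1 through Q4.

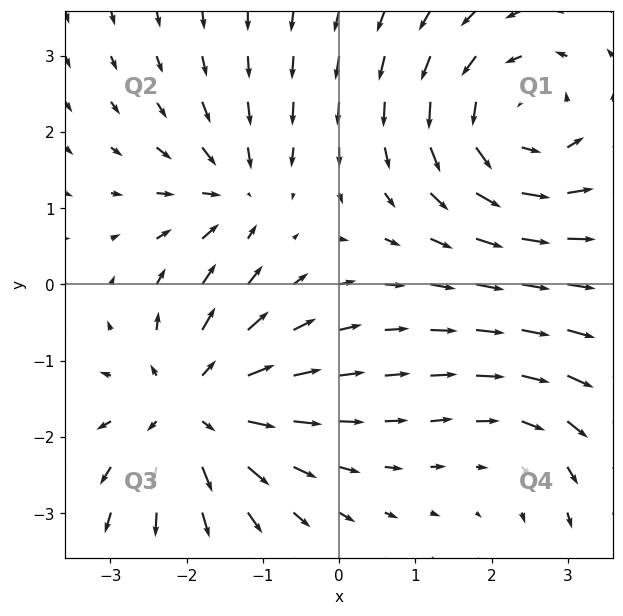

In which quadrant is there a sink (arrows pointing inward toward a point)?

The sink sits at approximately (-1.4, 1.2), which lies in quadrant Q2. The divergence there is about -4, negative as expected for a sink.

Q2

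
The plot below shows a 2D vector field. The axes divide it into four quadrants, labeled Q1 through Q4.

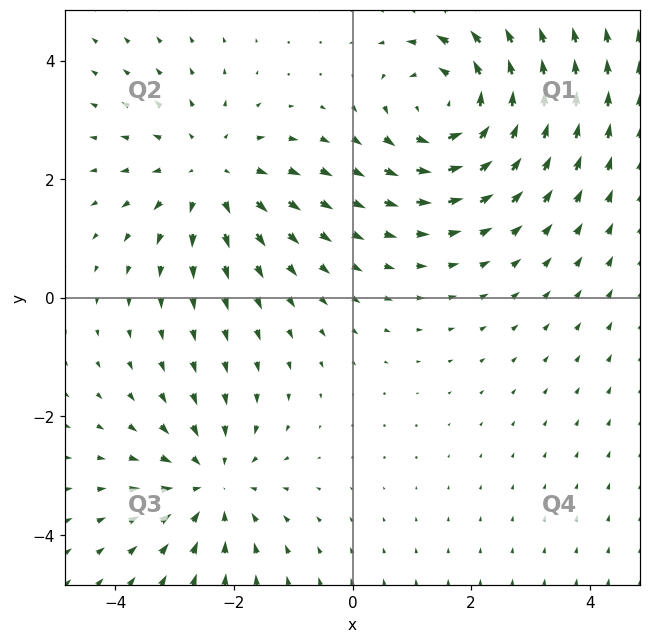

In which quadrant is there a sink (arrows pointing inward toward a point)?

Q3

The sink sits at approximately (-2.4, -3.2), which lies in quadrant Q3. The divergence there is about -2, negative as expected for a sink.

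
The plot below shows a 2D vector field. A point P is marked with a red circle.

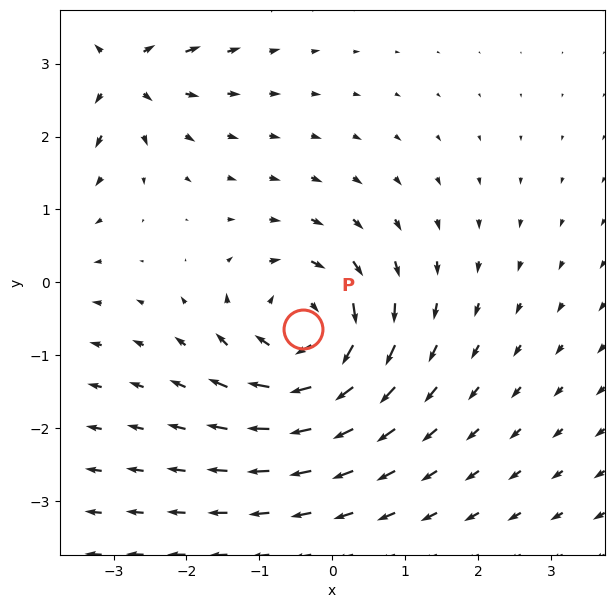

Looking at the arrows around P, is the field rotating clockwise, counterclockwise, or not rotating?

Near P at (-0.4, -0.6) the arrows circulate clockwise. The curl (z-component) there is about -4; negative curl means clockwise rotation.

clockwise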